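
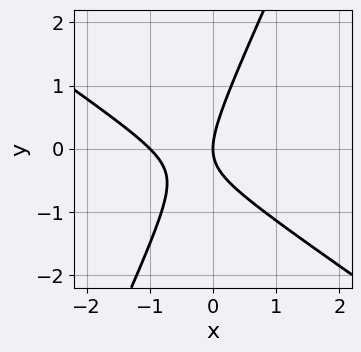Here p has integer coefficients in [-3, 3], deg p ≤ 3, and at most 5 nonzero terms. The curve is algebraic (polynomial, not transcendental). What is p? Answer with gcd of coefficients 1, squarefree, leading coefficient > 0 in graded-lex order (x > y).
3*x^2 + 3*x*y - 2*y^2 + 3*x

(a) Degree: a generic line meets the curve in up to 2 points, so deg p = 2.
(b) Reading off the gridlines: it crosses the y-axis at the gridline y = 0; among the integer gridlines, it crosses the x-axis at x ∈ {-1, 0}.
(c) Assembling these constraints gives the stated polynomial.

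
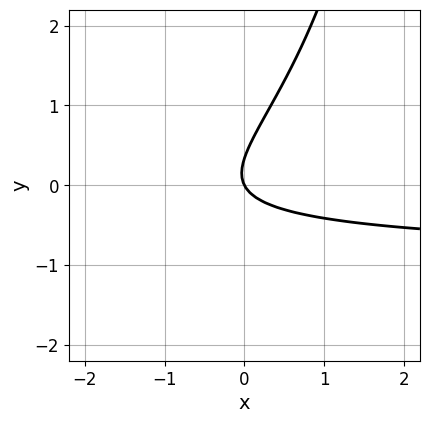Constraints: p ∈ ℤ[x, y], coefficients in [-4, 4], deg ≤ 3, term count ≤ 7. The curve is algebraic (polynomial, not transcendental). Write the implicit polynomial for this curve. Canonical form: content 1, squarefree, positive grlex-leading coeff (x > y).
x*y^2 + 3*x*y - 3*y^2 + 2*x + y

1. deg p = 3.
2. From the visible intercepts: it meets the y-axis at y = 0 (among the integer gridlines); it meets the x-axis at x = 0 (among the integer gridlines).
3. These observations pin down the coefficients.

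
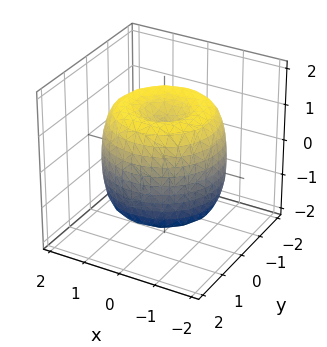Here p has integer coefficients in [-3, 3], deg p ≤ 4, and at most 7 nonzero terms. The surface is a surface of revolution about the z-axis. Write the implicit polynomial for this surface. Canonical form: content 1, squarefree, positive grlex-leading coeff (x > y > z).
x^4 + 2*x^2*y^2 + y^4 - 2*x^2 - 2*y^2 + z^2 - 1

(a) The degree is 4 — no degree-3 surface has this shape.
(b) Symmetries: rotational symmetry about the z-axis ⇒ p depends on x, y only through x² + y².
(c) Checking where it meets the axes: a circular section at z = -1 has radius between 1 and 2; among the integer gridlines, it crosses the z-axis at z ∈ {-1, 1}.
(d) Putting this together gives p.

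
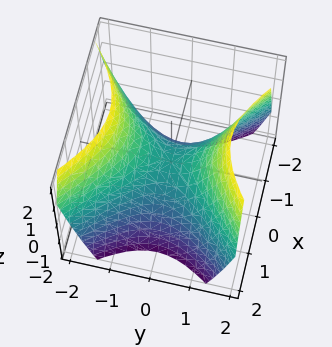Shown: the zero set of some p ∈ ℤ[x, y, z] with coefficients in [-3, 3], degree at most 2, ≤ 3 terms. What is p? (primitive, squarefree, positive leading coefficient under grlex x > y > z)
x^2 - y^2 + z

(a) deg p = 2.
(b) Symmetries: mirror symmetry y ↦ −y ⇒ only even powers of y; the x ↦ −x reflection is a symmetry, so x appears only in even powers.
(c) Observable constraints: it crosses the z-axis at the gridline z = 0; one x-axis crossing is at x = 0; one y-axis crossing is at y = 0.
(d) Putting this together gives p.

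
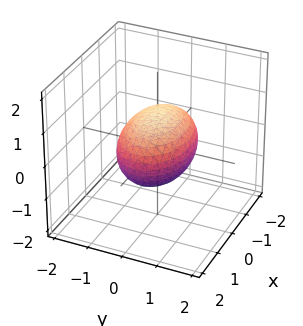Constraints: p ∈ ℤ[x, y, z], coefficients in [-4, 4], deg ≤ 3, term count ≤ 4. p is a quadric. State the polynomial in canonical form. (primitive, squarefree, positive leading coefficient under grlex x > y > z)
x^2 + 2*y^2 + 2*z^2 - 2

The degree is 2 — bounded and convex; a quadric.
Symmetries: the y ↦ −y reflection is a symmetry, so y appears only in even powers; mirror symmetry x ↦ −x ⇒ only even powers of x; it's symmetric under z → −z, forcing even powers of z.
Against the integer gridlines: the z-axis gridline crossings are at z ∈ {-1, 1}; the y-axis gridline crossings are at y ∈ {-1, 1}.
Together with the visible shape, these determine p as stated.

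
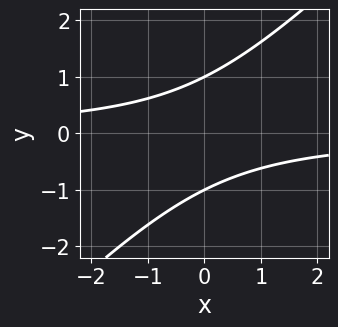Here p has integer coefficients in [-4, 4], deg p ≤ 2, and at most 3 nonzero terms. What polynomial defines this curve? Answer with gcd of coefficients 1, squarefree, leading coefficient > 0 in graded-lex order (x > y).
1. The degree is 2 — no degree-1 curve has this shape.
2. Checking where it meets the axes: among the integer gridlines, it crosses the y-axis at y ∈ {-1, 1}; the curve avoids every integer x-axis point in the box.
3. Solving for integer coefficients yields p as stated.

x*y - y^2 + 1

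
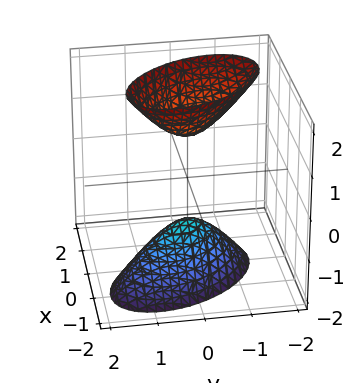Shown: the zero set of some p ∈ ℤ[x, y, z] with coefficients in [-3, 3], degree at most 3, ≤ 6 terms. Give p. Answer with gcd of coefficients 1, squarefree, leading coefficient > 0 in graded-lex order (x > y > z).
3*x^2 + 2*x*y - x*z + 2*y^2 - z^2 + 1

1. I count 2 distinct pieces. Treating them together as one polynomial.
2. The degree is 2 — a generic line meets the surface in up to 2 points.
3. Reading off the gridlines: no x-intercept at any integer in the box; the z-axis gridline crossings are at z ∈ {-1, 1}.
4. Matching integer coefficients to the picture gives p.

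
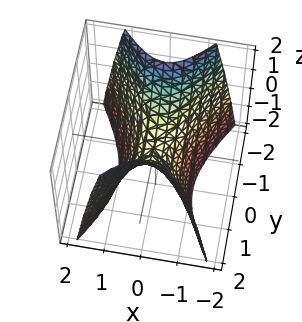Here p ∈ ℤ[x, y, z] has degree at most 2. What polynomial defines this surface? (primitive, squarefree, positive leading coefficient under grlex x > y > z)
2*x^2 - y^2 + z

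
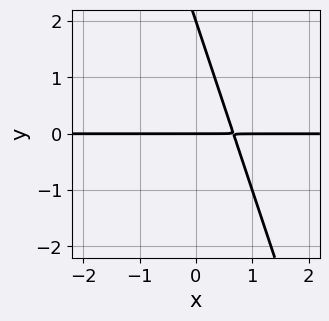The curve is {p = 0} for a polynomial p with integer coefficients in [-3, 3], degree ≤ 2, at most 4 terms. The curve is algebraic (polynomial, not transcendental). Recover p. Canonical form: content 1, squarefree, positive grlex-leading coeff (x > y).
3*x*y + y^2 - 2*y

The degree is 2 — the shape is more complex than any degree-1 curve.
Reading off the gridlines: the y-axis gridline crossings are at y ∈ {0, 2}; every point of the x-axis in the box is on the curve.
Assembling these constraints gives the stated polynomial.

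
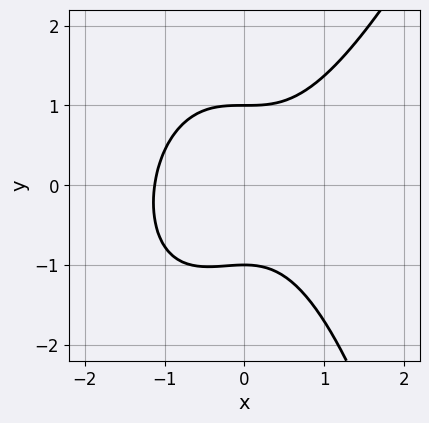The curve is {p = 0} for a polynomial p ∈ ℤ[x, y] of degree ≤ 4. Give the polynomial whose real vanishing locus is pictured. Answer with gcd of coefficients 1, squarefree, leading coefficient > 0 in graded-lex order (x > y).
3*x^3 - x^2*y + x^2 - 3*y^2 + 3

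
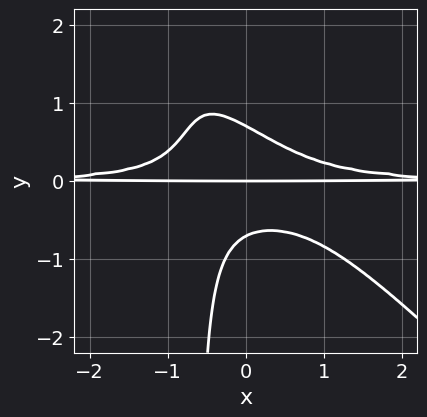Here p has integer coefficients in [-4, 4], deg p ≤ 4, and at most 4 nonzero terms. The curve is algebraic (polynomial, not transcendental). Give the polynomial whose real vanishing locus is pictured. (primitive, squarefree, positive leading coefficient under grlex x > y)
3*x^2*y^2 + 3*x*y^3 + 2*y^3 - y

(a) Degree: the shape is more complex than any degree-3 curve, so deg p = 4.
(b) From the axis intercepts and sections: it meets the y-axis at y = 0 (among the integer gridlines); every point of the x-axis in the box is on the curve.
(c) Assembling these constraints gives the stated polynomial.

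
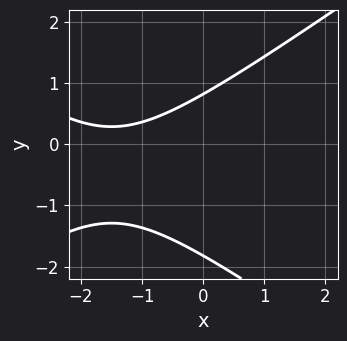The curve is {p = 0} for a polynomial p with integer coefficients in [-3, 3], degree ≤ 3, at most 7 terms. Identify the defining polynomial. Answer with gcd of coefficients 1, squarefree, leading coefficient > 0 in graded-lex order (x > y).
x^2 - 2*y^2 + 3*x - 2*y + 3

Degree: a generic line meets the curve in up to 2 points, so deg p = 2.
From the visible intercepts: the curve avoids every integer x-axis point in the box.
These observations pin down the coefficients.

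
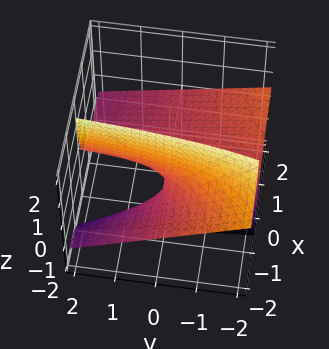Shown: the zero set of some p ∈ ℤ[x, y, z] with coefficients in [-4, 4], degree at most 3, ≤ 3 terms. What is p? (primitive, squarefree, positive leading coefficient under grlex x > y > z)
First, the degree is 2 — a generic line meets the surface in up to 2 points.
Then, reading off the gridlines: the visible y-axis segment lies entirely on the surface; it meets the z-axis at z = 0 (among the integer gridlines); the visible x-axis segment lies entirely on the surface.
Finally, assembling these constraints gives the stated polynomial.

x*y + 3*x*z + 2*z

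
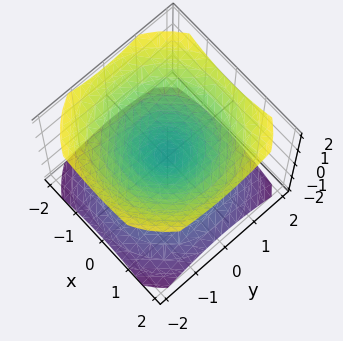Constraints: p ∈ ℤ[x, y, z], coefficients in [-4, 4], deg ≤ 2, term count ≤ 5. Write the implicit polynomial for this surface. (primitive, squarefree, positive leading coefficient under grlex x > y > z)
2*x^2 + 2*y^2 - 3*z^2

1. The picture has 2 separate pieces. Treating them together as one polynomial.
2. deg p = 2. Two nappes meeting at a single point; a quadric.
3. Symmetries: the z ↦ −z reflection is a symmetry, so z appears only in even powers; the z-axis is an axis of rotation, so x and y enter only as x² + y².
4. Reading off the gridlines: it meets the x-axis at x = 0 (among the integer gridlines); a circular section at z = 1 has radius between 1 and 2.
5. Assembling these constraints gives the stated polynomial.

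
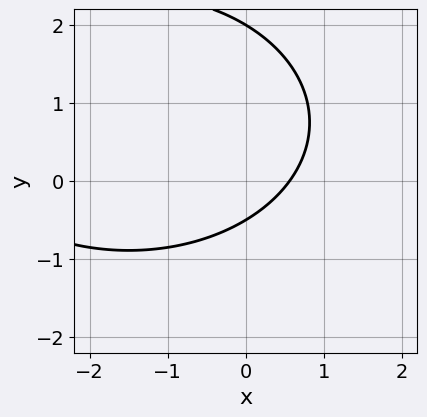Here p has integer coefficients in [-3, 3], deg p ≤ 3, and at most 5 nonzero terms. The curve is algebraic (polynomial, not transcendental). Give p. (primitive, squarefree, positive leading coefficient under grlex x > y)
The degree is 2 — no degree-1 curve has this shape.
Checking where it meets the axes: it crosses the y-axis at the gridline y = 2.
Fitting integer coefficients to these (and the overall shape) gives p.

x^2 + 2*y^2 + 3*x - 3*y - 2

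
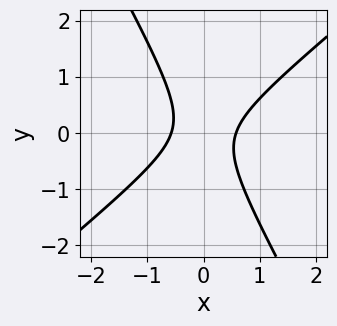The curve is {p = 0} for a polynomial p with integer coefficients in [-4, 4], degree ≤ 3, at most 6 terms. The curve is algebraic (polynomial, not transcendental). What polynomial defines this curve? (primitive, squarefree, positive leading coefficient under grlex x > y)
(a) The degree is 2 — the shape is more complex than any degree-1 curve.
(b) From the visible intercepts: no y-intercept at any integer in the box.
(c) Together with the visible shape, these determine p as stated.

3*x^2 - 2*x*y - 2*y^2 - 1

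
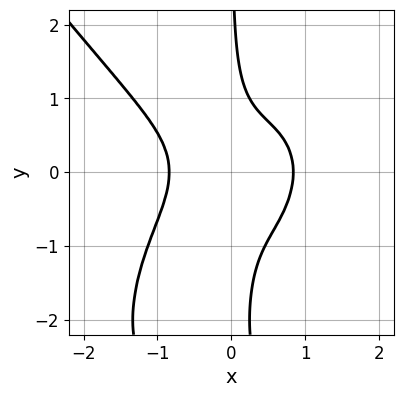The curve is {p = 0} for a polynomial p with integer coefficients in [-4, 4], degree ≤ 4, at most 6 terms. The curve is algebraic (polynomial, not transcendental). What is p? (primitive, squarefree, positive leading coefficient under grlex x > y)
2*x^4 + x*y^3 + 3*x*y^2 - 1

1. The degree is 4 — no degree-3 curve has this shape.
2. Observable constraints: it misses every integer gridline on the y-axis.
3. Solving for integer coefficients yields p as stated.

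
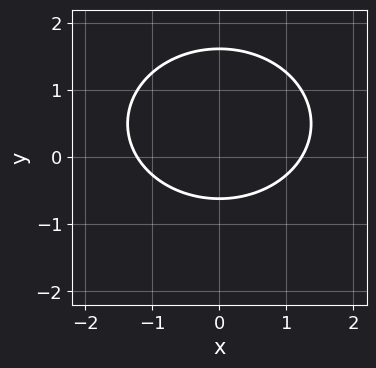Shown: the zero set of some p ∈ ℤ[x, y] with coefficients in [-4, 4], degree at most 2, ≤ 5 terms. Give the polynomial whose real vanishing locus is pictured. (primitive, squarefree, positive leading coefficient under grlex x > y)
First, degree: no degree-1 curve has this shape, so deg p = 2.
Then, symmetries: it's symmetric under x → −x, forcing even powers of x.
Finally, these observations pin down the coefficients.

2*x^2 + 3*y^2 - 3*y - 3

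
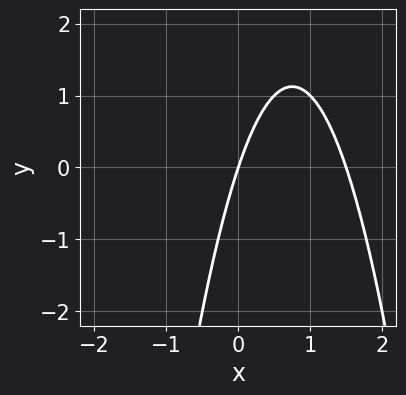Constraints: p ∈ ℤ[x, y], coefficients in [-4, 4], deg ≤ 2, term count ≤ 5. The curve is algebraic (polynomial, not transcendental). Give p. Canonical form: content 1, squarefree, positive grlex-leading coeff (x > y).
First, the degree is 2 — the shape is more complex than any degree-1 curve.
Then, checking where it meets the axes: it meets the x-axis at x = 0 (among the integer gridlines); one y-axis crossing is at y = 0.
Finally, the integer polynomial consistent with all of this is the stated p.

2*x^2 - 3*x + y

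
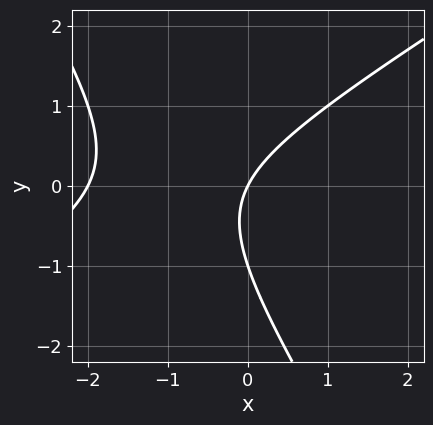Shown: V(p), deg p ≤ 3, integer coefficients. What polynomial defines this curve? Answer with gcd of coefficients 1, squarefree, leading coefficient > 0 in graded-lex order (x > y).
x^2 - x*y - y^2 + 2*x - y

First, deg p = 2.
Next, against the integer gridlines: the x-axis gridline crossings are at x ∈ {-2, 0}; the y-axis gridline crossings are at y ∈ {-1, 0}.
Finally, putting this together gives p.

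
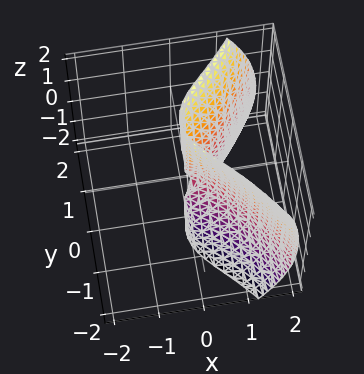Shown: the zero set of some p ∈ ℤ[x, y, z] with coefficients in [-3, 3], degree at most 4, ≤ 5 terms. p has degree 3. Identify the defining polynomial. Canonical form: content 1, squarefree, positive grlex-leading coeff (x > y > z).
2*x^3 + x*z^2 - 3*y^2 + y*z

(a) The degree is 3 — the shape is more complex than any degree-2 surface.
(b) From the visible intercepts: the visible z-axis segment lies entirely on the surface; one x-axis crossing is at x = 0; it meets the y-axis at y = 0 (among the integer gridlines).
(c) The integer polynomial consistent with all of this is the stated p.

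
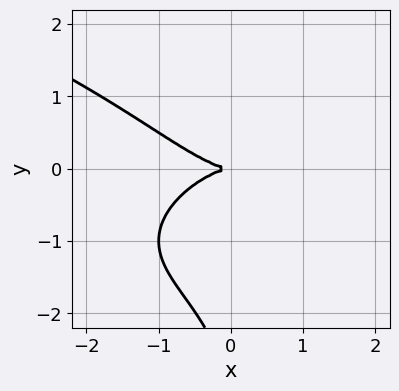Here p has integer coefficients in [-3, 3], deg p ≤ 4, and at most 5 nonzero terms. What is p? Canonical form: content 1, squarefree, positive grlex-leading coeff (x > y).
x*y^3 - x^3 - y^3 - 3*y^2

First, degree: a generic line meets the curve in up to 4 points, so deg p = 4.
Then, against the integer gridlines: it crosses the x-axis at the gridline x = 0; one y-axis crossing is at y = 0.
Finally, these observations pin down the coefficients.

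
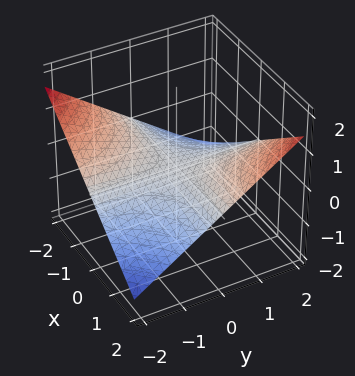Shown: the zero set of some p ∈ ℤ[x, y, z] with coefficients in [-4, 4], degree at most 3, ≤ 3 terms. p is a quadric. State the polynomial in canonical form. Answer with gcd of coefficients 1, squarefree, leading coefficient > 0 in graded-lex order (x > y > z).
x*y - 3*z

(a) The degree is 2 — a saddle surface; a quadric.
(b) Reading off the gridlines: it meets the z-axis at z = 0 (among the integer gridlines); every point of the y-axis in the box is on the surface; the visible x-axis segment lies entirely on the surface.
(c) The integer polynomial consistent with all of this is the stated p.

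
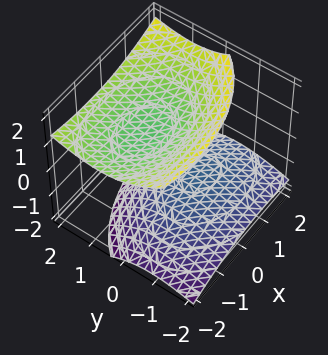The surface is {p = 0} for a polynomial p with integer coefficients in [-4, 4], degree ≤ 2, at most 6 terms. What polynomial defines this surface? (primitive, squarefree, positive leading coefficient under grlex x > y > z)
There are 2 components. They look like related sheets of one shape, so recover p as a whole.
deg p = 2. The shape is more complex than any degree-1 surface.
From the visible intercepts: it misses every integer gridline on the y-axis; it misses every integer gridline on the x-axis.
Assembling these constraints gives the stated polynomial. Check: (0, 0, -1) on the z-axis lies on the surface, and p(0, 0, -1) = 0. ✓

x^2 + x*z + 2*y^2 - 2*y*z - 3*z^2 + 3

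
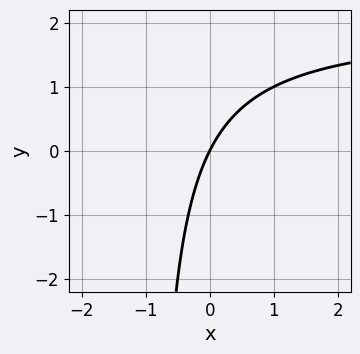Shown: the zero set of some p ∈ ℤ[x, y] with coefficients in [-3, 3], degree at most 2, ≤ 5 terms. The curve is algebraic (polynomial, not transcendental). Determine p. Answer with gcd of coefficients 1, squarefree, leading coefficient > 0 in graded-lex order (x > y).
1. The degree is 2 — the shape is more complex than any degree-1 curve.
2. Against the integer gridlines: it crosses the x-axis at the gridline x = 0; it crosses the y-axis at the gridline y = 0.
3. These observations pin down the coefficients.

x*y - 2*x + y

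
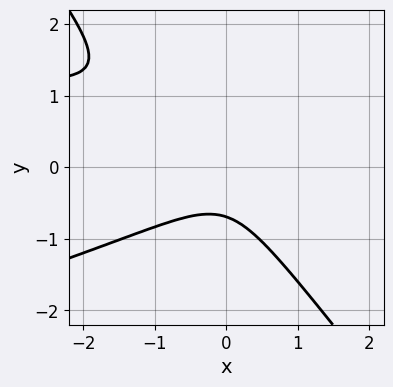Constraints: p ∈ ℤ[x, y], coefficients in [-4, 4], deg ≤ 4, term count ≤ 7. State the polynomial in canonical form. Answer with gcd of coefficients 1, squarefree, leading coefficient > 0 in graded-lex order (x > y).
x^2*y - 3*x*y^2 - 3*y^3 - 2*x^2 - 1

First, degree: no degree-2 curve has this shape, so deg p = 3.
Next, against the integer gridlines: it misses every integer gridline on the x-axis.
Finally, solving for integer coefficients yields p as stated.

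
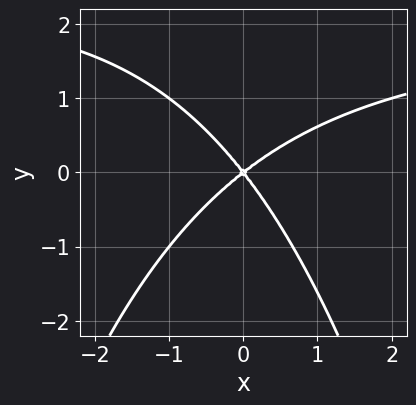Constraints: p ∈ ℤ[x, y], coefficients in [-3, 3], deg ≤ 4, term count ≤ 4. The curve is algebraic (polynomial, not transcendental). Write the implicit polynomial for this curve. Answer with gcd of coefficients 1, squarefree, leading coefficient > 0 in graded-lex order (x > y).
x^2*y - 2*x^2 + x*y + 2*y^2

1. The degree is 3 — a generic line meets the curve in up to 3 points.
2. Observable constraints: it crosses the x-axis at the gridline x = 0; it meets the y-axis at y = 0 (among the integer gridlines).
3. Matching integer coefficients to the picture gives p.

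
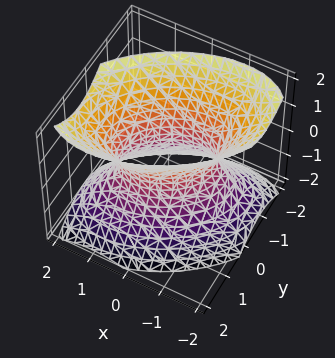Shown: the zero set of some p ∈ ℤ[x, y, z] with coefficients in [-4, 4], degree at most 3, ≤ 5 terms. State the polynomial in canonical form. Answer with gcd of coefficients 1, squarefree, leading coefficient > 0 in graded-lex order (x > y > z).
2*x^2 - 2*x*y + 3*y^2 - 2*z^2 - 2

The degree is 2 — no degree-1 surface has this shape.
Checking where it meets the axes: it misses every integer gridline on the z-axis; the x-axis gridline crossings are at x ∈ {-1, 1}.
The integer polynomial consistent with all of this is the stated p.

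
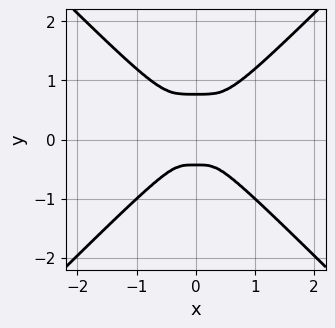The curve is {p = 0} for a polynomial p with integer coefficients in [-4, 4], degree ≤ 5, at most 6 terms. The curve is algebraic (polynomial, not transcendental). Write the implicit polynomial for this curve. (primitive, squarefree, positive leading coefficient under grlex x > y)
1. Degree: the shape is more complex than any degree-3 curve, so deg p = 4.
2. Symmetries: the x ↦ −x reflection is a symmetry, so x appears only in even powers.
3. Matching integer coefficients to the picture gives p.

3*x^4 - 3*y^4 + y^3 + y^2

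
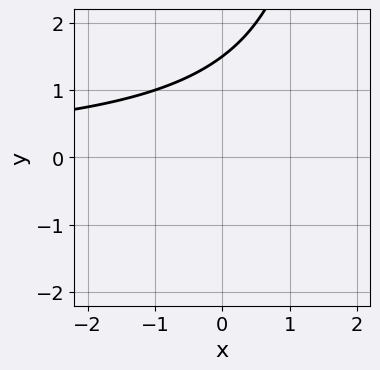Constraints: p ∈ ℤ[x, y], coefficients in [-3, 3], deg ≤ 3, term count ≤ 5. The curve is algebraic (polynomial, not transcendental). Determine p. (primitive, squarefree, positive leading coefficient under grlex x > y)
x*y - 2*y + 3

Degree: a generic line meets the curve in up to 2 points, so deg p = 2.
Against the integer gridlines: no x-intercept at any integer in the box.
Assembling these constraints gives the stated polynomial.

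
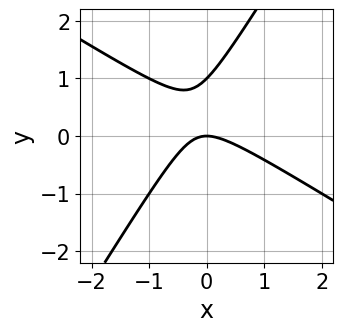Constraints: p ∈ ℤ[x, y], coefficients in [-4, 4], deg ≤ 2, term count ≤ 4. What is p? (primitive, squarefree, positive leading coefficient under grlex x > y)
(a) deg p = 2.
(b) Checking where it meets the axes: it meets the x-axis at x = 0 (among the integer gridlines); the y-axis gridline crossings are at y ∈ {0, 1}.
(c) Putting this together gives p.

x^2 + x*y - y^2 + y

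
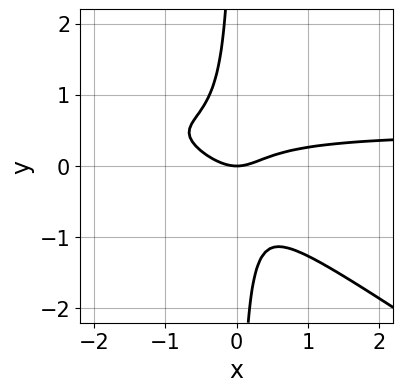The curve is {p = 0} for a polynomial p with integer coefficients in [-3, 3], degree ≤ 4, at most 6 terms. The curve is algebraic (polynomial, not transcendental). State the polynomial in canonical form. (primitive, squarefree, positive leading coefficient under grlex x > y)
2*x^2*y + 3*x*y^2 - x^2 + y

First, deg p = 3. The shape is more complex than any degree-2 curve.
Next, from the axis intercepts and sections: one y-axis crossing is at y = 0; one x-axis crossing is at x = 0.
Finally, matching integer coefficients to the picture gives p.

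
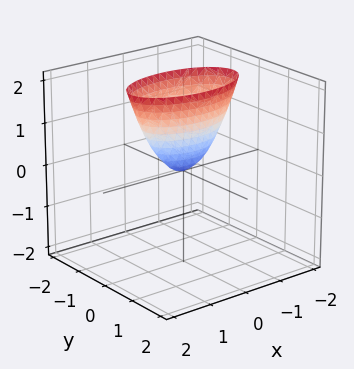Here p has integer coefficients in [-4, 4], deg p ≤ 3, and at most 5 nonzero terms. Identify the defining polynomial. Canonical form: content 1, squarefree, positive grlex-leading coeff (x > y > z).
x^2 + 3*y^2 - z

First, deg p = 2. A single bowl opening along one axis; a quadric.
Then, symmetries: the y ↦ −y reflection is a symmetry, so y appears only in even powers; mirror symmetry x ↦ −x ⇒ only even powers of x.
Then, from the visible intercepts: it meets the y-axis at y = 0 (among the integer gridlines); one z-axis crossing is at z = 0; one x-axis crossing is at x = 0.
Finally, together with the visible shape, these determine p as stated.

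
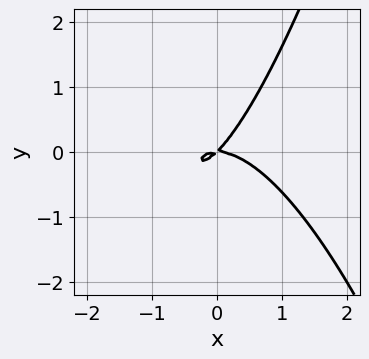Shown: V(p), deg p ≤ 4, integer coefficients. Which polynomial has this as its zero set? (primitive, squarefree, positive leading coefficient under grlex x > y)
First, degree: a generic line meets the curve in up to 3 points, so deg p = 3.
Next, checking where it meets the axes: it crosses the x-axis at the gridline x = 0; it meets the y-axis at y = 0 (among the integer gridlines).
Finally, solving for integer coefficients yields p as stated.

x^3 + x*y - y^2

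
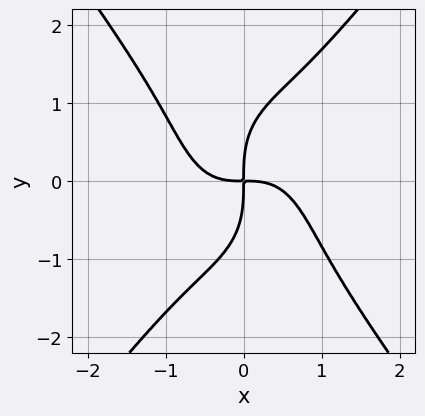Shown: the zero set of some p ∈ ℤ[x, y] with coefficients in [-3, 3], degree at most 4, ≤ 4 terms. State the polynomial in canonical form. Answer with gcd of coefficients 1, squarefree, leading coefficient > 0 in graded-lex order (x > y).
3*x^4 - y^4 + 3*x*y

1. The degree is 4 — the shape is more complex than any degree-3 curve.
2. Checking where it meets the axes: one y-axis crossing is at y = 0; one x-axis crossing is at x = 0.
3. The integer polynomial consistent with all of this is the stated p.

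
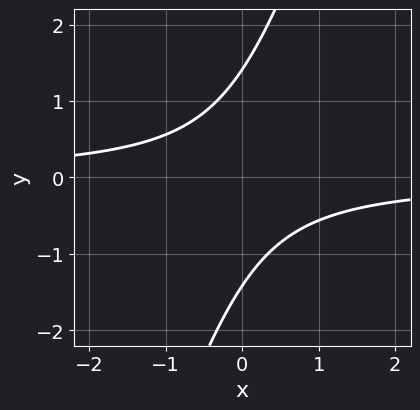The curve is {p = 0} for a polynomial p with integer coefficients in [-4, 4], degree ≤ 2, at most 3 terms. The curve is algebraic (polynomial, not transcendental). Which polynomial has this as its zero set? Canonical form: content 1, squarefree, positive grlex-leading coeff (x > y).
3*x*y - y^2 + 2

First, the degree is 2 — a generic line meets the curve in up to 2 points.
Then, from the visible intercepts: the curve avoids every integer x-axis point in the box.
Finally, matching integer coefficients to the picture gives p.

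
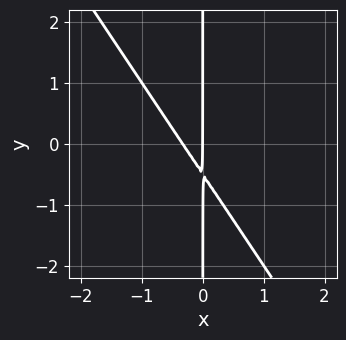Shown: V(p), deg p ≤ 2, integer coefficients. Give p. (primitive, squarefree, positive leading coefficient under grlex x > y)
3*x^2 + 2*x*y + x

1. The degree is 2 — a generic line meets the curve in up to 2 points.
2. From the axis intercepts and sections: the visible y-axis segment lies entirely on the curve; one x-axis crossing is at x = 0.
3. Assembling these constraints gives the stated polynomial.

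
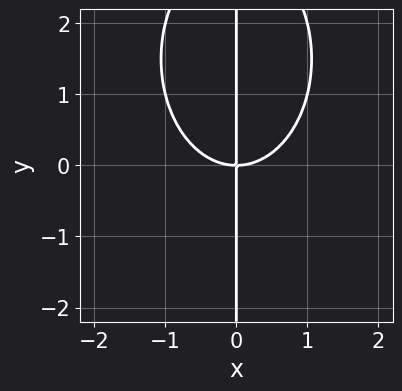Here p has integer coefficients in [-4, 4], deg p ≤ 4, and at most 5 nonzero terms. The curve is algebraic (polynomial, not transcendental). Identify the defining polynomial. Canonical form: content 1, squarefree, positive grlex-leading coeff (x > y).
2*x^3 + x*y^2 - 3*x*y

First, deg p = 3. No degree-2 curve has this shape.
Then, observable constraints: it meets the x-axis at x = 0 (among the integer gridlines); the visible y-axis segment lies entirely on the curve.
Finally, together with the visible shape, these determine p as stated.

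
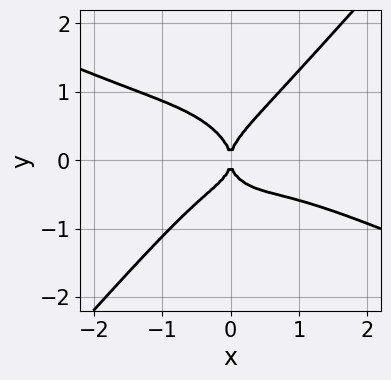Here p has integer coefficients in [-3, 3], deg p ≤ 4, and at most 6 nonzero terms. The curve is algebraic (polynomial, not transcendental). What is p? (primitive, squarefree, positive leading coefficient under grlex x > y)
x^4 + 2*x^3*y - 2*y^4 + x^2*y + x^2

(a) deg p = 4. A generic line meets the curve in up to 4 points.
(b) From the axis intercepts and sections: it meets the x-axis at x = 0 (among the integer gridlines); it meets the y-axis at y = 0 (among the integer gridlines).
(c) Assembling these constraints gives the stated polynomial.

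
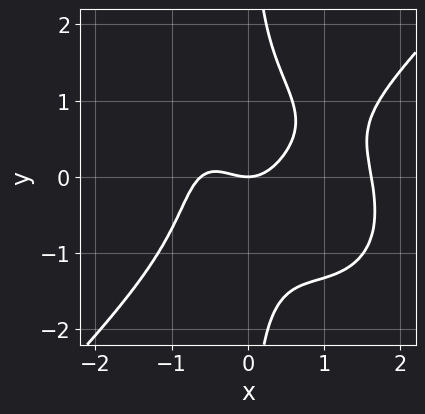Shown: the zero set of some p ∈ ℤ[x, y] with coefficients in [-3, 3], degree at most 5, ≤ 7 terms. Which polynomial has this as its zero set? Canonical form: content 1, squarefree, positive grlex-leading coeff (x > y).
x^4 - x*y^3 - x^3 - x^2 + y

The degree is 4 — the shape is more complex than any degree-3 curve.
Observable constraints: it meets the x-axis at x = 0 (among the integer gridlines); one y-axis crossing is at y = 0.
These observations pin down the coefficients.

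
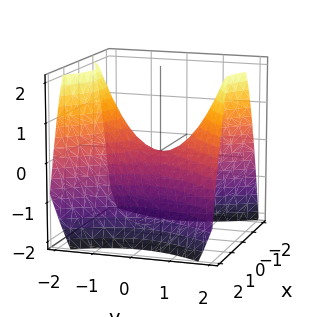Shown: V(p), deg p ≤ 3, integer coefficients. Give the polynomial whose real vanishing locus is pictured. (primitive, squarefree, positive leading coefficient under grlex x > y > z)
1. deg p = 2. A hyperbolic paraboloid; a quadric.
2. Symmetries: it's symmetric under y → −y, forcing even powers of y; the x ↦ −x reflection is a symmetry, so x appears only in even powers.
3. From the visible intercepts: one x-axis crossing is at x = 0; it crosses the z-axis at the gridline z = 0.
4. Matching integer coefficients to the picture gives p.

3*x^2 - 2*y^2 + 3*z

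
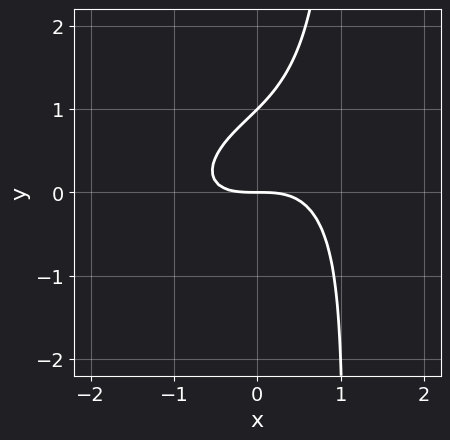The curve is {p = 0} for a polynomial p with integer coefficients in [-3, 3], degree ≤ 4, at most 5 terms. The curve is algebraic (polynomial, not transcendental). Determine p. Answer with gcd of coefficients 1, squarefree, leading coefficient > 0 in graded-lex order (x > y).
2*x^3 - 2*x^2*y + 3*x*y^2 - 3*y^2 + 3*y

(a) Degree: a generic line meets the curve in up to 3 points, so deg p = 3.
(b) Against the integer gridlines: one x-axis crossing is at x = 0; among the integer gridlines, it crosses the y-axis at y ∈ {0, 1}.
(c) Solving for integer coefficients yields p as stated.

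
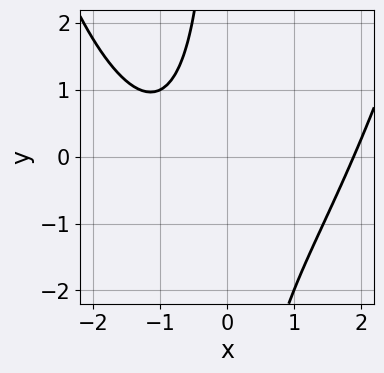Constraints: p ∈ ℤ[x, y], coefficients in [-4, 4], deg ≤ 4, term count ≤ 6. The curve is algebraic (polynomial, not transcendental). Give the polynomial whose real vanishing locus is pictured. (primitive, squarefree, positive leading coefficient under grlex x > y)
The degree is 3 — no degree-2 curve has this shape.
From the visible intercepts: no y-intercept at any integer in the box.
These observations pin down the coefficients.

x^3 - 2*x*y - 2*x - 3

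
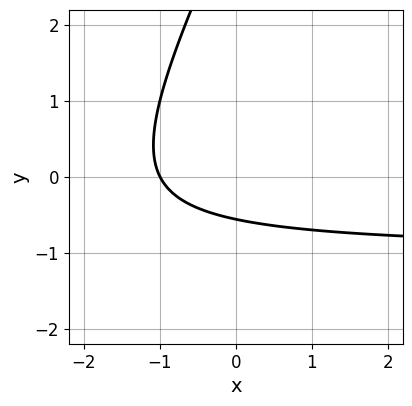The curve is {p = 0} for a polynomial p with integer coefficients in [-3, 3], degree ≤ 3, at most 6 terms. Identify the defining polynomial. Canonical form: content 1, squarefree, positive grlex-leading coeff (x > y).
1. Degree: no degree-1 curve has this shape, so deg p = 2.
2. Checking where it meets the axes: one x-axis crossing is at x = -1.
3. These observations pin down the coefficients.

2*x*y - y^2 + 2*x + 3*y + 2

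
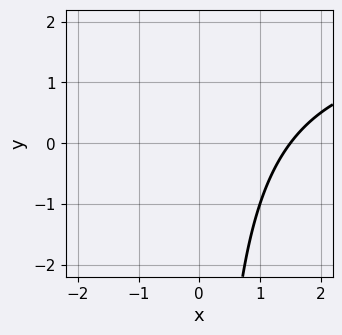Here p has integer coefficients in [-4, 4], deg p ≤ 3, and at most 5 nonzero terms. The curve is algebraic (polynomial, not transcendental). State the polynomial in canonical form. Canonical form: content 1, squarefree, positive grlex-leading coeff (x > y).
The degree is 2 — a generic line meets the curve in up to 2 points.
From the axis intercepts and sections: the curve avoids every integer y-axis point in the box.
The integer polynomial consistent with all of this is the stated p.

x*y - 2*x + 3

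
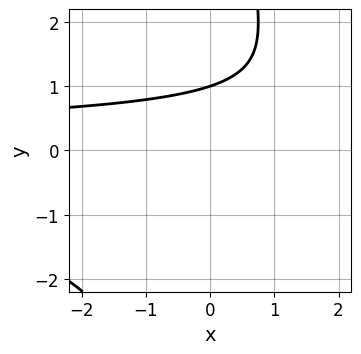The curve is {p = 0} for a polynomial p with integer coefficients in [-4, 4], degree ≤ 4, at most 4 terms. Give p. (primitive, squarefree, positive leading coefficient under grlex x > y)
deg p = 3. The shape is more complex than any degree-2 curve.
Observable constraints: it meets the y-axis at y = 1 (among the integer gridlines); it misses every integer gridline on the x-axis.
Matching integer coefficients to the picture gives p.

x*y^2 - 3*y + 3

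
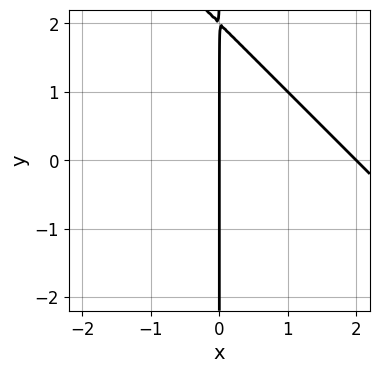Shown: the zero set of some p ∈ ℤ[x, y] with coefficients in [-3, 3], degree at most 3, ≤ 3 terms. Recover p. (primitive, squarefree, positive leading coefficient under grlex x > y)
x^2 + x*y - 2*x

1. deg p = 2.
2. Checking where it meets the axes: the visible y-axis segment lies entirely on the curve; among the integer gridlines, it crosses the x-axis at x ∈ {0, 2}.
3. Together with the visible shape, these determine p as stated.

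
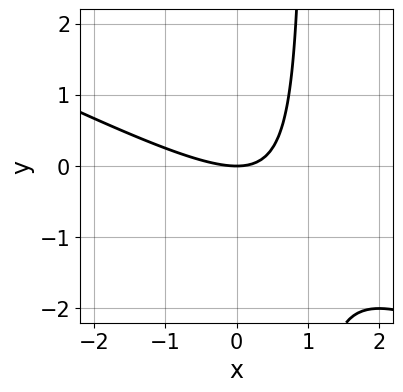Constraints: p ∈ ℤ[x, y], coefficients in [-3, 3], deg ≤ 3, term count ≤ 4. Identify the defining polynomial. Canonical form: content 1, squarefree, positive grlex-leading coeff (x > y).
1. deg p = 2. A generic line meets the curve in up to 2 points.
2. Against the integer gridlines: it meets the y-axis at y = 0 (among the integer gridlines); one x-axis crossing is at x = 0.
3. Putting this together gives p.

x^2 + 2*x*y - 2*y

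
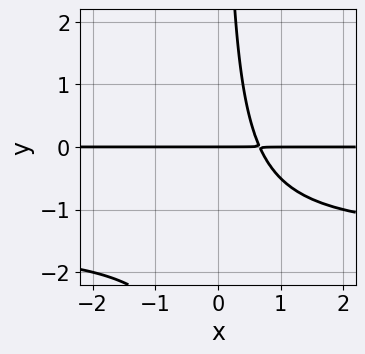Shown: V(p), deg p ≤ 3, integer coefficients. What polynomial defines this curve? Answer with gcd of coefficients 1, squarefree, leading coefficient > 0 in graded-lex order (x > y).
2*x*y^2 + 3*x*y - 2*y

First, deg p = 3. The shape is more complex than any degree-2 curve.
Then, checking where it meets the axes: it crosses the y-axis at the gridline y = 0; every point of the x-axis in the box is on the curve.
Finally, matching integer coefficients to the picture gives p.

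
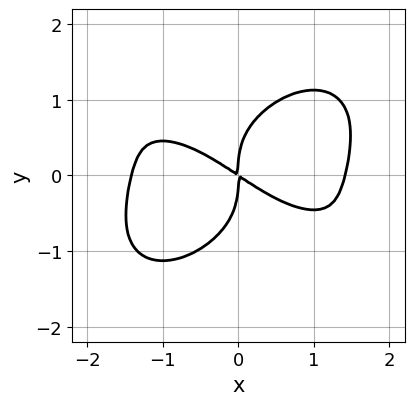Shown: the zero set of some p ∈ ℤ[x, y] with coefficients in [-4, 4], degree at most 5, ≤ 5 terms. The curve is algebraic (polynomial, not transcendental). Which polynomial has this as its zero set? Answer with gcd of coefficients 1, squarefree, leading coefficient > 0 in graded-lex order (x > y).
x^4 + x^3*y + 2*y^4 - 2*x^2 - 3*x*y

deg p = 4.
From the visible intercepts: it meets the y-axis at y = 0 (among the integer gridlines); it meets the x-axis at x = 0 (among the integer gridlines).
The integer polynomial consistent with all of this is the stated p.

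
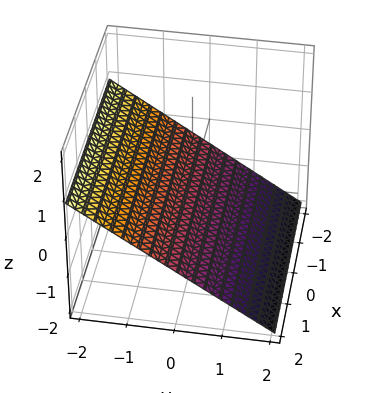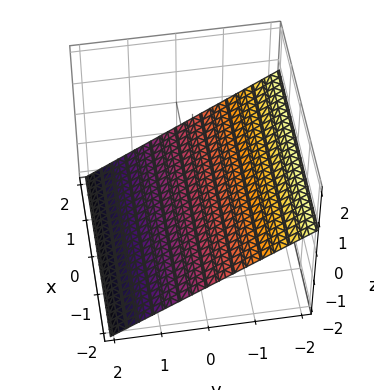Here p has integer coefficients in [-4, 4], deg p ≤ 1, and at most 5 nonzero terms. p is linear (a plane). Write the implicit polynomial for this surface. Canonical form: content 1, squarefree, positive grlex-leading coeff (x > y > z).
2*y + 3*z + 2

The degree is 1 — every cross-section is a straight line — this is a plane.
From the axis intercepts and sections: the surface avoids every integer x-axis point in the box; it meets the y-axis at y = -1 (among the integer gridlines).
Together with the visible shape, these determine p as stated.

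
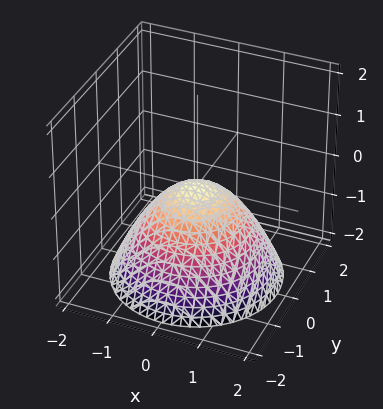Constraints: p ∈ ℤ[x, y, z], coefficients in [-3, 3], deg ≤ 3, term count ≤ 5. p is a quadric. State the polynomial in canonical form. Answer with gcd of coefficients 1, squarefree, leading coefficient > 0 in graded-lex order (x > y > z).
2*x^2 + 2*y^2 + 3*z

The degree is 2 — a single bowl opening along one axis; a quadric.
Symmetry: every cross-section ⟂ z is a circle, so x, y appear only via x² + y².
Observable constraints: it meets the z-axis at z = 0 (among the integer gridlines); one x-axis crossing is at x = 0; a circular section at z = -2 has radius between 1 and 2; it crosses the y-axis at the gridline y = 0.
Assembling these constraints gives the stated polynomial.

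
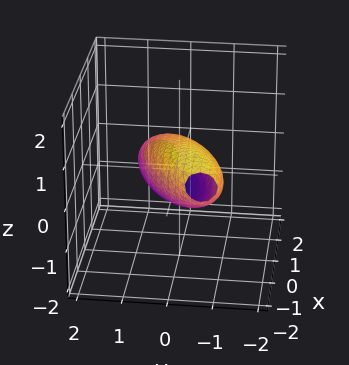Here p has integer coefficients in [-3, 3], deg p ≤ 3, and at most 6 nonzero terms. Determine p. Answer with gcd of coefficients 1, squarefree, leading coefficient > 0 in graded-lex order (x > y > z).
First, deg p = 2. The shape is more complex than any degree-1 surface.
Finally, solving for integer coefficients yields p as stated.

x^2 - 2*x*y + 2*x*z + 3*y^2 + 3*z^2 - 2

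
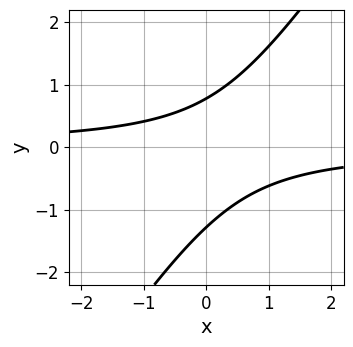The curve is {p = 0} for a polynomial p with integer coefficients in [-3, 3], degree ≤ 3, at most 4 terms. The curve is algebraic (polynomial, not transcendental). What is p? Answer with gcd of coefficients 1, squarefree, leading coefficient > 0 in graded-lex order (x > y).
3*x*y - 2*y^2 - y + 2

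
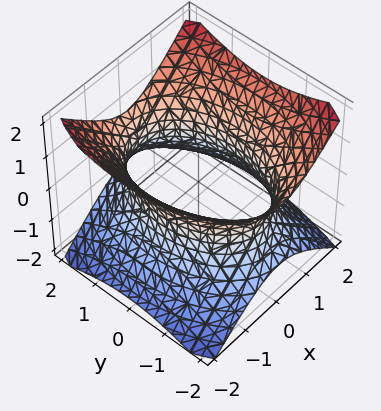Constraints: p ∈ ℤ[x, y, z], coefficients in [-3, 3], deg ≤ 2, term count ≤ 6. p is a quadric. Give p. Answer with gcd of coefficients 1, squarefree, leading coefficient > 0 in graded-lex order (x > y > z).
First, deg p = 2. An hourglass — one-sheet hyperboloid; a quadric.
Then, symmetries: the y ↦ −y reflection is a symmetry, so y appears only in even powers; the z ↦ −z reflection is a symmetry, so z appears only in even powers; it's symmetric under x → −x, forcing even powers of x.
Next, reading off the gridlines: it misses every integer gridline on the z-axis.
Finally, together with the visible shape, these determine p as stated.

2*x^2 + y^2 - 2*z^2 - 3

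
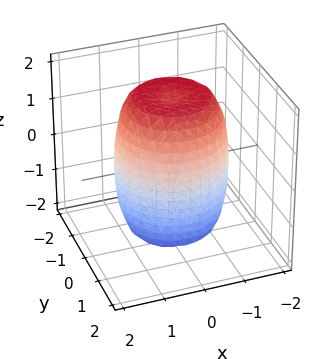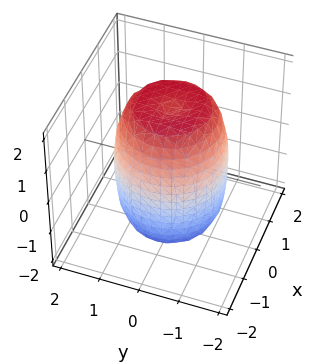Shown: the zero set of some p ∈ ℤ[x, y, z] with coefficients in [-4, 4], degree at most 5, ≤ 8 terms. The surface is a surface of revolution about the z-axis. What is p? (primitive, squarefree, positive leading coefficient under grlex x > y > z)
1. Degree: a generic line meets the surface in up to 4 points, so deg p = 4.
2. Symmetry: every cross-section ⟂ z is a circle, so x, y appear only via x² + y².
3. Observable constraints: a circular section at z = -1 has radius between 1 and 2.
4. These observations pin down the coefficients.

2*x^4 + 4*x^2*y^2 + 2*y^4 - 2*x^2 - 2*y^2 + z^2 - 3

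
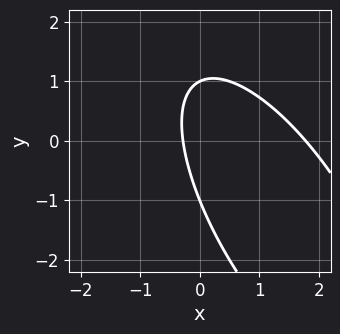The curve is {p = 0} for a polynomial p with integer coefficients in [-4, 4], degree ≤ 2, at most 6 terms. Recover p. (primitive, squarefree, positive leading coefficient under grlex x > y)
2*x^2 + 2*x*y + y^2 - 3*x - 1

First, the degree is 2 — a generic line meets the curve in up to 2 points.
Next, observable constraints: the y-axis gridline crossings are at y ∈ {-1, 1}.
Finally, the integer polynomial consistent with all of this is the stated p.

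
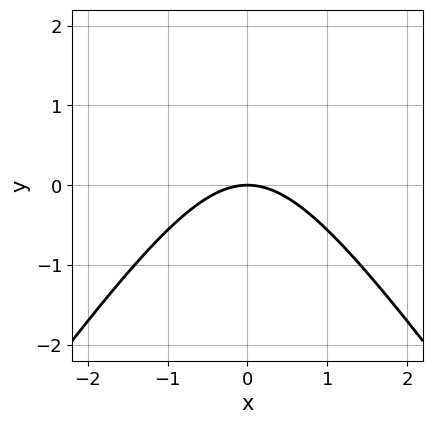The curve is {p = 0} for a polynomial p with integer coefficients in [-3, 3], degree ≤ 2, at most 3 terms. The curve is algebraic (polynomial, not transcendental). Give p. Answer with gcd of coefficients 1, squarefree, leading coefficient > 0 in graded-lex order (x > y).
2*x^2 - y^2 + 3*y

1. The degree is 2 — a generic line meets the curve in up to 2 points.
2. Symmetries: mirror symmetry x ↦ −x ⇒ only even powers of x.
3. Observable constraints: it crosses the x-axis at the gridline x = 0; it meets the y-axis at y = 0 (among the integer gridlines).
4. Fitting integer coefficients to these (and the overall shape) gives p.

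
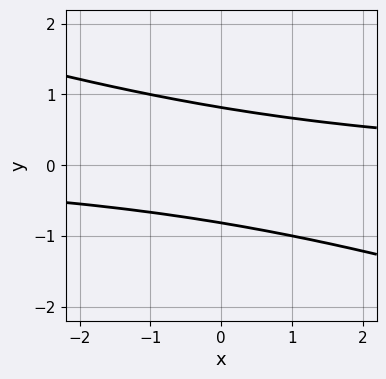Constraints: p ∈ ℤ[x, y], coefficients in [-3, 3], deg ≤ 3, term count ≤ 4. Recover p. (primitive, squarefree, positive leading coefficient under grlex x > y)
First, the degree is 2 — the shape is more complex than any degree-1 curve.
Then, against the integer gridlines: no x-intercept at any integer in the box.
Finally, together with the visible shape, these determine p as stated.

x*y + 3*y^2 - 2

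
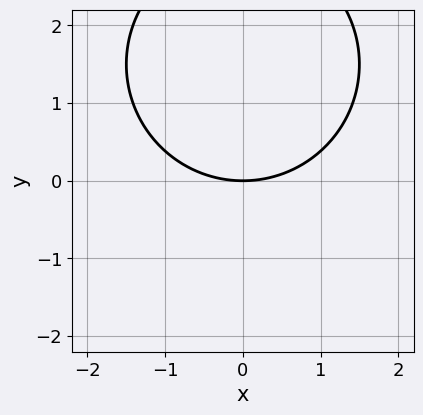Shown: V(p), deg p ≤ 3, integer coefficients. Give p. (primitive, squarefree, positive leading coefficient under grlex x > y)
x^2 + y^2 - 3*y

deg p = 2.
Symmetries: the x ↦ −x reflection is a symmetry, so x appears only in even powers.
From the visible intercepts: it meets the x-axis at x = 0 (among the integer gridlines); it crosses the y-axis at the gridline y = 0.
Assembling these constraints gives the stated polynomial.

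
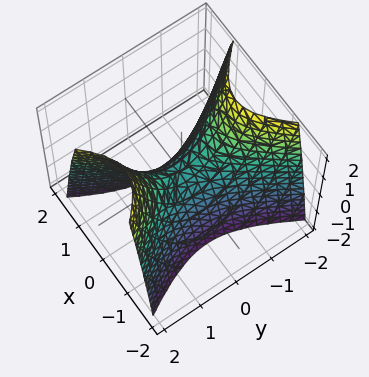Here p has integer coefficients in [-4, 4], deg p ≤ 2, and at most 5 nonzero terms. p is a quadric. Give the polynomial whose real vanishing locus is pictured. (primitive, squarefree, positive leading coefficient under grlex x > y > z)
First, degree: a saddle surface; a quadric, so deg p = 2.
Then, symmetries: the y ↦ −y reflection is a symmetry, so y appears only in even powers; it's symmetric under x → −x, forcing even powers of x.
Then, reading off the gridlines: it meets the z-axis at z = 0 (among the integer gridlines); it meets the y-axis at y = 0 (among the integer gridlines).
Finally, these observations pin down the coefficients.

2*x^2 - y^2 + z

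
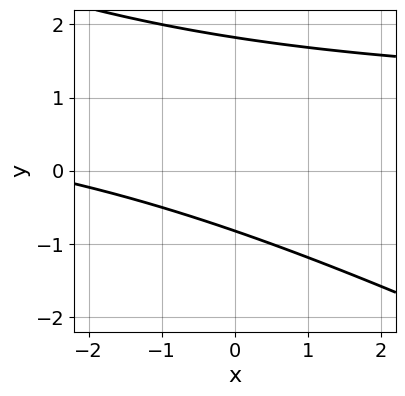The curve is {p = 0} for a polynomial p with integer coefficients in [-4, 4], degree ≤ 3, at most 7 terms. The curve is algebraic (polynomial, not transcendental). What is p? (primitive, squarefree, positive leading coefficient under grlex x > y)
x*y + 2*y^2 - x - 2*y - 3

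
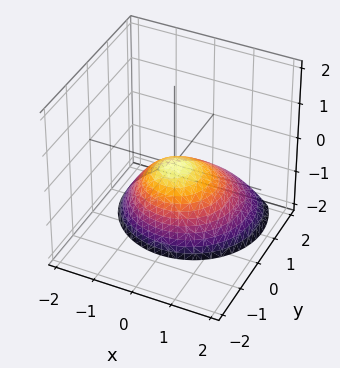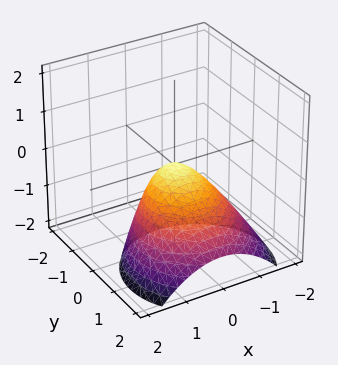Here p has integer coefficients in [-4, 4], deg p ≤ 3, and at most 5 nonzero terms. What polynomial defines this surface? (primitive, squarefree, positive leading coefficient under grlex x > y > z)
x^2 + y^2 + y*z + z

First, the degree is 2 — the shape is more complex than any degree-1 surface.
Next, from the visible intercepts: it meets the x-axis at x = 0 (among the integer gridlines); one z-axis crossing is at z = 0.
Finally, the integer polynomial consistent with all of this is the stated p.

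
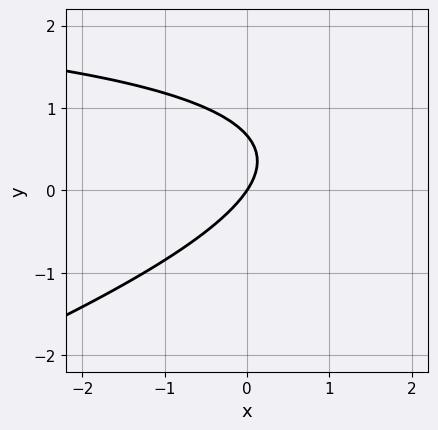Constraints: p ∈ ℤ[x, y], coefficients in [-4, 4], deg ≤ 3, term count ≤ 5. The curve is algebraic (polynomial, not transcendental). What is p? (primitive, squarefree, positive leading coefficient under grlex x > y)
1. The degree is 2 — the shape is more complex than any degree-1 curve.
2. Reading off the gridlines: it meets the y-axis at y = 0 (among the integer gridlines); one x-axis crossing is at x = 0.
3. Solving for integer coefficients yields p as stated.

x*y - 3*y^2 - 3*x + 2*y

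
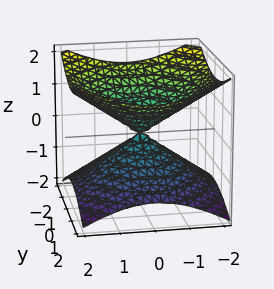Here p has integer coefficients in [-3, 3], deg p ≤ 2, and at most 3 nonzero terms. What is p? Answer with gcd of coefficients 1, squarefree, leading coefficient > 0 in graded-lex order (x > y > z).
x^2 + y^2 - 2*z^2

1. deg p = 2. Two nappes meeting at a single point; a quadric.
2. Symmetries: the z ↦ −z reflection is a symmetry, so z appears only in even powers; every cross-section ⟂ z is a circle, so x, y appear only via x² + y².
3. From the axis intercepts and sections: a circular section at z = 1 has radius between 1 and 2; it crosses the x-axis at the gridline x = 0.
4. The integer polynomial consistent with all of this is the stated p.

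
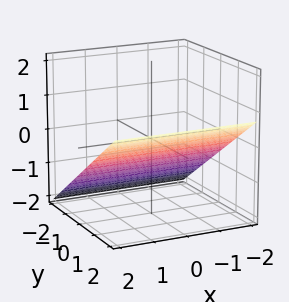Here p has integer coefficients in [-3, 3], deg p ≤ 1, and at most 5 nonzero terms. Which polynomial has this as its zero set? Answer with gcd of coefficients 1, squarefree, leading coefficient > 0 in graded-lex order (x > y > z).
1. Degree: the surface is flat (a plane), so deg p = 1.
2. Checking where it meets the axes: it crosses the y-axis at the gridline y = 1; no x-intercept at any integer in the box.
3. Matching integer coefficients to the picture gives p.

2*y - 3*z - 2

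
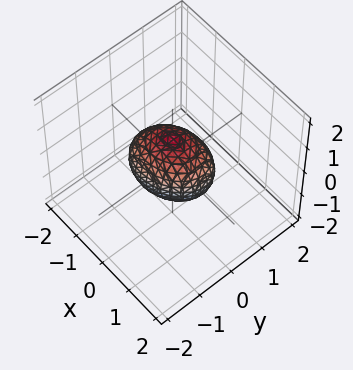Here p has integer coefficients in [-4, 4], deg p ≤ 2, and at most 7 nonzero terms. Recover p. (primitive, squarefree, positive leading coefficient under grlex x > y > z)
2*x^2 - x*y + 3*y^2 + 2*z^2 - 2

1. The degree is 2 — the shape is more complex than any degree-1 surface.
2. Checking where it meets the axes: among the integer gridlines, it crosses the z-axis at z ∈ {-1, 1}; the x-axis gridline crossings are at x ∈ {-1, 1}.
3. These observations pin down the coefficients.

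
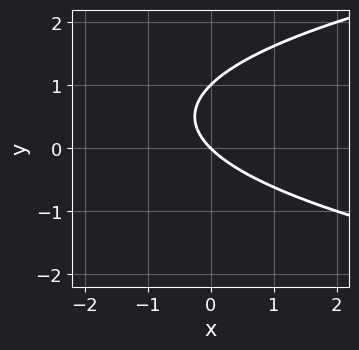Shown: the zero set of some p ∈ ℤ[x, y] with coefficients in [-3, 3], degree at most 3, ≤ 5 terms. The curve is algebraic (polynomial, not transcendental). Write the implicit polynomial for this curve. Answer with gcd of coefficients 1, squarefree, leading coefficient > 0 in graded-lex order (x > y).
(a) The degree is 2 — no degree-1 curve has this shape.
(b) Against the integer gridlines: the y-axis gridline crossings are at y ∈ {0, 1}; one x-axis crossing is at x = 0.
(c) Assembling these constraints gives the stated polynomial.

y^2 - x - y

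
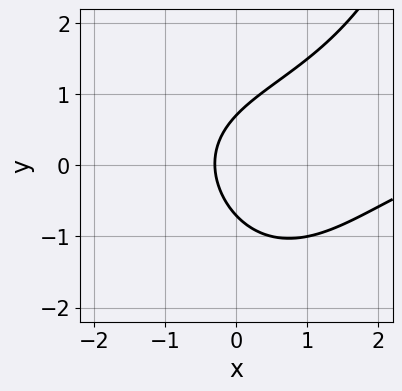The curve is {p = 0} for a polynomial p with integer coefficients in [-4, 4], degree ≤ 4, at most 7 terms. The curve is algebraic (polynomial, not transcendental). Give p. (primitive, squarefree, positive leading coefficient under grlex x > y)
First, the degree is 3 — the shape is more complex than any degree-2 curve.
Finally, matching integer coefficients to the picture gives p.

x^2*y - x^2 - 2*y^2 + 3*x + 1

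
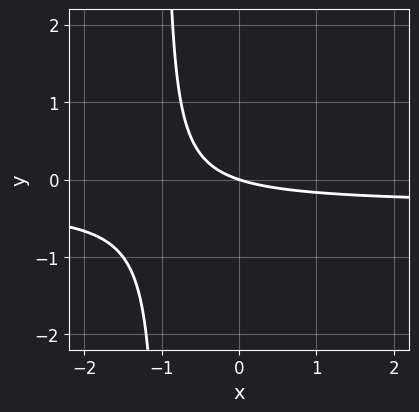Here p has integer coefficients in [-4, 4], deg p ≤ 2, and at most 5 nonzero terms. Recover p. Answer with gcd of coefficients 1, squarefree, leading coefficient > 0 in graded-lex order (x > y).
3*x*y + x + 3*y

1. The degree is 2 — the shape is more complex than any degree-1 curve.
2. From the visible intercepts: it meets the y-axis at y = 0 (among the integer gridlines); one x-axis crossing is at x = 0.
3. The integer polynomial consistent with all of this is the stated p.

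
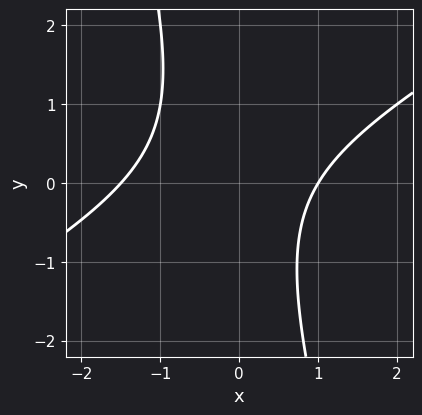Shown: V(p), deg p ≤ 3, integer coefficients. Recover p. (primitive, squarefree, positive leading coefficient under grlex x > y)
The degree is 2 — no degree-1 curve has this shape.
Checking where it meets the axes: one x-axis crossing is at x = 1; it misses every integer gridline on the y-axis.
Solving for integer coefficients yields p as stated.

2*x^2 - 3*x*y - y^2 + x - 3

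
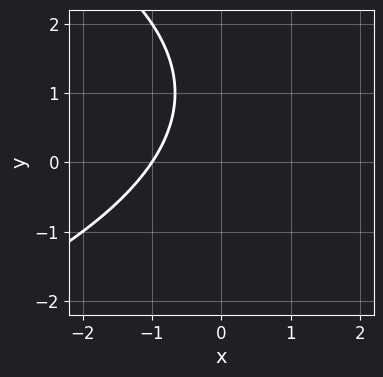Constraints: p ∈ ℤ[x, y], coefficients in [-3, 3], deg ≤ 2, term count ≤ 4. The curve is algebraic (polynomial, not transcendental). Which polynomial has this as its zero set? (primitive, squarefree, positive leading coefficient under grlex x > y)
1. deg p = 2.
2. Observable constraints: one x-axis crossing is at x = -1; no y-intercept at any integer in the box.
3. Fitting integer coefficients to these (and the overall shape) gives p.

y^2 + 3*x - 2*y + 3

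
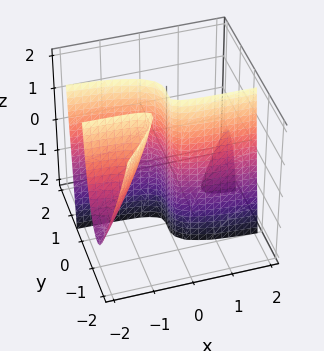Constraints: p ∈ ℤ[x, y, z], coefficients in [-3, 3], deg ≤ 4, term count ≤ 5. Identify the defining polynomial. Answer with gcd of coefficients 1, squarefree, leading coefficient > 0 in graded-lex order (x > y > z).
3*x*y^2 - x*y*z - 3*y^3 - y^2 - 2*x

1. I count 3 distinct pieces.
2. The degree is 3 — no degree-2 surface has this shape.
3. Checking where it meets the axes: every point of the z-axis in the box is on the surface; it meets the y-axis at y = 0 (among the integer gridlines).
4. Fitting integer coefficients to these (and the overall shape) gives p.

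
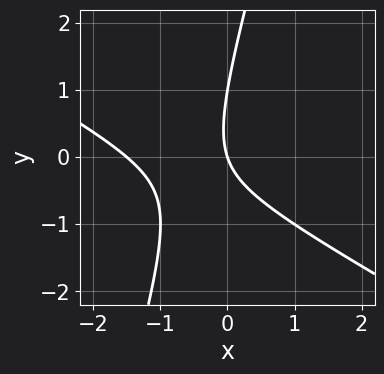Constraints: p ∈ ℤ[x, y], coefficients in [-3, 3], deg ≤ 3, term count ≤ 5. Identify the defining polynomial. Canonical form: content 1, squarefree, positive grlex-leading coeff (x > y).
2*x^2 + 3*x*y - y^2 + 3*x + y

(a) deg p = 2. The shape is more complex than any degree-1 curve.
(b) Checking where it meets the axes: the y-axis gridline crossings are at y ∈ {0, 1}; it crosses the x-axis at the gridline x = 0.
(c) These observations pin down the coefficients.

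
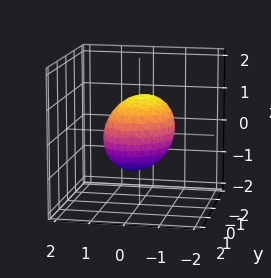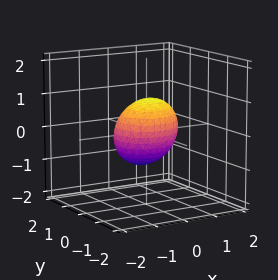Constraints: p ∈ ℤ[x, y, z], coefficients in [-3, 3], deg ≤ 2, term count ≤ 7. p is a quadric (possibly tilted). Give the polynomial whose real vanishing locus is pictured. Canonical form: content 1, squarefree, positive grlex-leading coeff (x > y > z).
(a) The degree is 2 — a generic line meets the surface in up to 2 points.
(b) Checking where it meets the axes: among the integer gridlines, it crosses the z-axis at z ∈ {-1, 1}; the x-axis gridline crossings are at x ∈ {-1, 1}; the y-axis gridline crossings are at y ∈ {-1, 1}.
(c) Fitting integer coefficients to these (and the overall shape) gives p.

3*x^2 - x*y + 3*y^2 + 2*y*z + 3*z^2 - 3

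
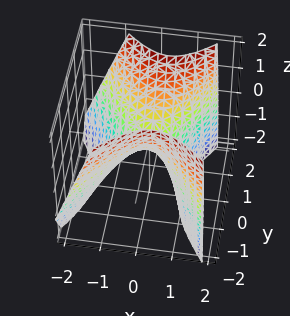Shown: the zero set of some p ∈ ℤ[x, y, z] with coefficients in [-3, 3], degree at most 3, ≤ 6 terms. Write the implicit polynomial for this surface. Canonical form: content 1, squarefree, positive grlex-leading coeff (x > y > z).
First, degree: the shape is more complex than any degree-1 surface, so deg p = 2.
Next, from the visible intercepts: one z-axis crossing is at z = 0; one y-axis crossing is at y = 0.
Finally, together with the visible shape, these determine p as stated.

3*x^2 - x*z - 2*y^2 + 2*z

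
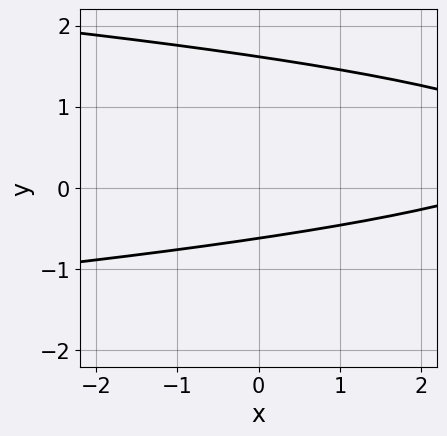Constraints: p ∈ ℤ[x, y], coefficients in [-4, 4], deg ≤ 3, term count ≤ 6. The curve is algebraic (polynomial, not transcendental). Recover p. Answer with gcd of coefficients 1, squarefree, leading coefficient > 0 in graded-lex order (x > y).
3*y^2 + x - 3*y - 3

deg p = 2. The shape is more complex than any degree-1 curve.
Checking where it meets the axes: the curve avoids every integer x-axis point in the box.
Solving for integer coefficients yields p as stated.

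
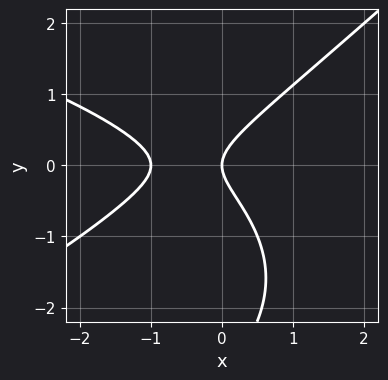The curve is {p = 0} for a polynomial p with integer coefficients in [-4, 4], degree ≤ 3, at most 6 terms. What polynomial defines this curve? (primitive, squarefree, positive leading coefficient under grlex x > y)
Degree: no degree-2 curve has this shape, so deg p = 3.
From the visible intercepts: the x-axis gridline crossings are at x ∈ {-1, 0}; it crosses the y-axis at the gridline y = 0.
Assembling these constraints gives the stated polynomial.

x*y^2 - y^3 + 2*x^2 - 3*y^2 + 2*x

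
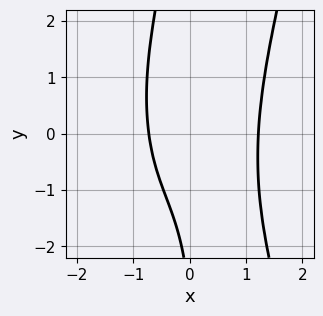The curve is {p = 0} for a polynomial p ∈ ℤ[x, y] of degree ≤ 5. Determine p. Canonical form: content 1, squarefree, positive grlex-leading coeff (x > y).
1. The degree is 4 — a generic line meets the curve in up to 4 points.
2. Reading off the gridlines: it misses every integer gridline on the y-axis.
3. These observations pin down the coefficients.

3*x^4 - x*y^2 - 3*x - y - 3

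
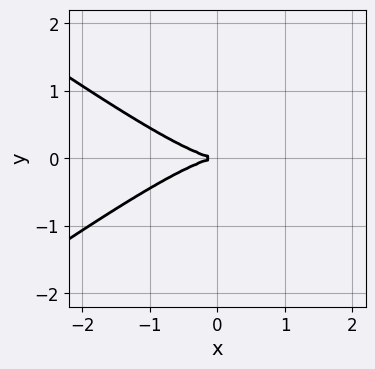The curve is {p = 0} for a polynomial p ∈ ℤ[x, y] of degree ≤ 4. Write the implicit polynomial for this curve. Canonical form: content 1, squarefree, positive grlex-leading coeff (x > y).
deg p = 3.
Symmetries: mirror symmetry y ↦ −y ⇒ only even powers of y.
Checking where it meets the axes: it crosses the x-axis at the gridline x = 0; one y-axis crossing is at y = 0.
Fitting integer coefficients to these (and the overall shape) gives p.

x^3 - 2*x*y^2 + 3*y^2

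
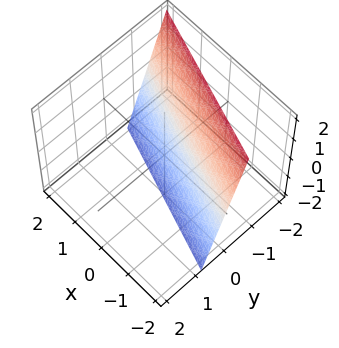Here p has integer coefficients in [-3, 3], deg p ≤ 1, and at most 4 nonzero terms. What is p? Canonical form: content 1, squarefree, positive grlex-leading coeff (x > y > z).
deg p = 1. The surface is flat (a plane).
Observable constraints: it meets the z-axis at z = -2 (among the integer gridlines); it crosses the x-axis at the gridline x = -2.
Together with the visible shape, these determine p as stated.

x + 3*y + z + 2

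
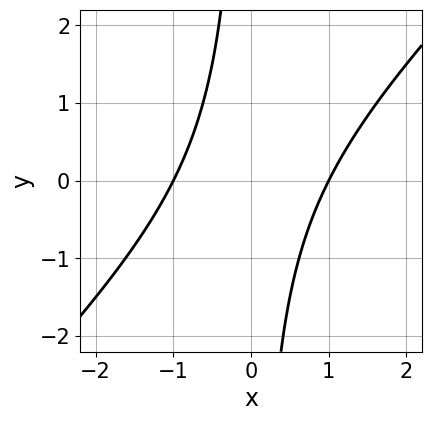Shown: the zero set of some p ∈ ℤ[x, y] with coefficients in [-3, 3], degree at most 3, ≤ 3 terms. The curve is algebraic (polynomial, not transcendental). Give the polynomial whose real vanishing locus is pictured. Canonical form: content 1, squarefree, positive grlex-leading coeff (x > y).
First, deg p = 2.
Next, from the visible intercepts: it misses every integer gridline on the y-axis; among the integer gridlines, it crosses the x-axis at x ∈ {-1, 1}.
Finally, putting this together gives p.

x^2 - x*y - 1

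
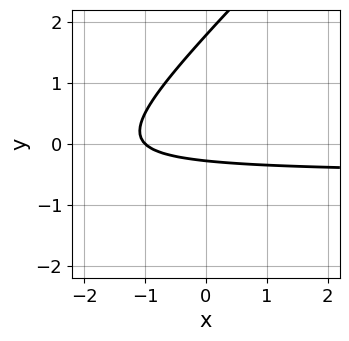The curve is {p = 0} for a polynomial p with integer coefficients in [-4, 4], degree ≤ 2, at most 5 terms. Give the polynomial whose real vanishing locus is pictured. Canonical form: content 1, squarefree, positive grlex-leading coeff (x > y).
2*x*y - 2*y^2 + x + 3*y + 1

The degree is 2 — a generic line meets the curve in up to 2 points.
Checking where it meets the axes: one x-axis crossing is at x = -1.
These observations pin down the coefficients.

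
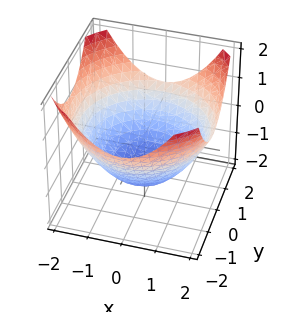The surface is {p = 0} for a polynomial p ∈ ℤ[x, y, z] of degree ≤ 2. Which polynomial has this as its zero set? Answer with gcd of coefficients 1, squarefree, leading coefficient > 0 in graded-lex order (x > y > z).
(a) The degree is 2 — a generic line meets the surface in up to 2 points.
(b) Symmetry: the surface is invariant under rotation about z: p = q(x² + y², z).
(c) Checking where it meets the axes: a circular section at z = 0 has radius between 1 and 2.
(d) These observations pin down the coefficients.

x^2 + y^2 - 2*z - 3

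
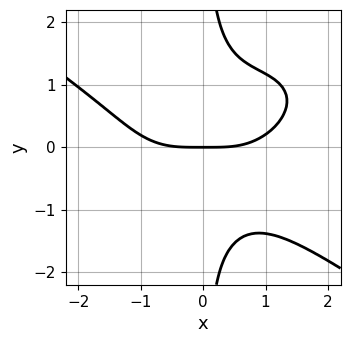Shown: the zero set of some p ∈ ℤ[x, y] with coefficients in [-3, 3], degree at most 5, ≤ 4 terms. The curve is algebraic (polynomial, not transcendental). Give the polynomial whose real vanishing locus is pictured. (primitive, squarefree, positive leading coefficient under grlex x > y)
First, degree: no degree-3 curve has this shape, so deg p = 4.
Next, from the visible intercepts: one y-axis crossing is at y = 0; one x-axis crossing is at x = 0.
Finally, together with the visible shape, these determine p as stated.

x^4 + 3*x*y^3 - 2*x^2*y - 3*y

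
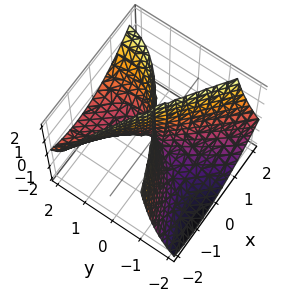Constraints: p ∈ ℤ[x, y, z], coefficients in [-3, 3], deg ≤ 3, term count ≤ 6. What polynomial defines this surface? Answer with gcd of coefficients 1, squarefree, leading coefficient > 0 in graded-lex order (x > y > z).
1. Degree: no degree-2 surface has this shape, so deg p = 3.
2. Reading off the gridlines: the visible z-axis segment lies entirely on the surface; it crosses the x-axis at the gridline x = 0; the y-axis gridline crossings are at y ∈ {0, 1}.
3. Matching integer coefficients to the picture gives p.

x*y^2 + y^3 - 2*y^2*z + 2*x^2 - y^2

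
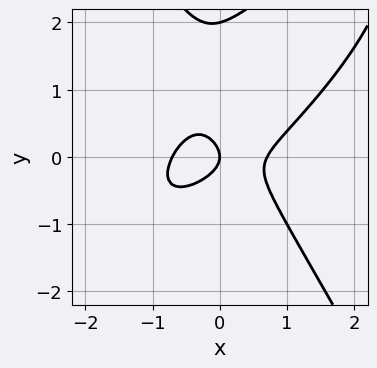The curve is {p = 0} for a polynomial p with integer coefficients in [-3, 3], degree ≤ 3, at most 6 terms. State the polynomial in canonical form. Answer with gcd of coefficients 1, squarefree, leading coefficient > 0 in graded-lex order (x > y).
2*x^3 - 2*x^2*y + y^3 - 2*y^2 - x

(a) The degree is 3 — the shape is more complex than any degree-2 curve.
(b) From the visible intercepts: it crosses the x-axis at the gridline x = 0; the y-axis gridline crossings are at y ∈ {0, 2}.
(c) The integer polynomial consistent with all of this is the stated p.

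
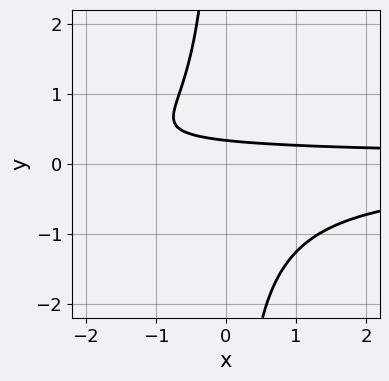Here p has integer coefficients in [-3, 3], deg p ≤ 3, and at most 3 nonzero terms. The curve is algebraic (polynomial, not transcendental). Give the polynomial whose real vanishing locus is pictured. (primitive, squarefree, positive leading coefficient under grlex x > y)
(a) deg p = 3.
(b) Against the integer gridlines: it misses every integer gridline on the x-axis.
(c) Fitting integer coefficients to these (and the overall shape) gives p.

3*x*y^2 + 3*y - 1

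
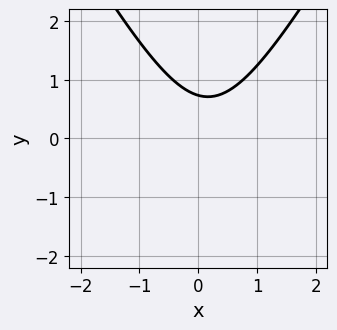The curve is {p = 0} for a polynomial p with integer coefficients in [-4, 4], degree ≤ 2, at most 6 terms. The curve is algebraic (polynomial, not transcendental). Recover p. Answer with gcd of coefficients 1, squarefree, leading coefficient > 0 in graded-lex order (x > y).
3*x^2 - y^2 - x - 2*y + 2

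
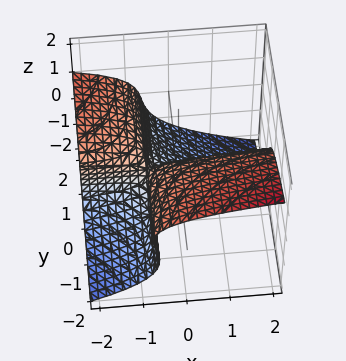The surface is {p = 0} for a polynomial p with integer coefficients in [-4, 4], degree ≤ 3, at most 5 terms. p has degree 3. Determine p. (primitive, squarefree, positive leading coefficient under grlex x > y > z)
x*y*z - 3*z^3 - 3*x*y - 2*y

(a) deg p = 3.
(b) From the axis intercepts and sections: it crosses the y-axis at the gridline y = 0; one z-axis crossing is at z = 0; the visible x-axis segment lies entirely on the surface.
(c) Fitting integer coefficients to these (and the overall shape) gives p.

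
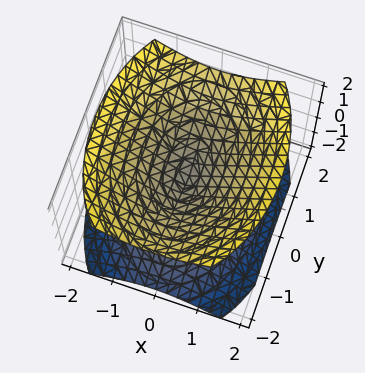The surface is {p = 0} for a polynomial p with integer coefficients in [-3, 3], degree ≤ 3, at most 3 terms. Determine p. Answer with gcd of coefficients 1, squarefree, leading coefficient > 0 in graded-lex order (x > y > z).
2*x^2 + y^2 - 2*z^2

(a) The picture has 2 separate pieces. Treating them together as one polynomial.
(b) Degree: two nappes meeting at a single point; a quadric, so deg p = 2.
(c) Symmetries: the x ↦ −x reflection is a symmetry, so x appears only in even powers; it's symmetric under y → −y, forcing even powers of y; the z ↦ −z reflection is a symmetry, so z appears only in even powers.
(d) Observable constraints: one y-axis crossing is at y = 0; it meets the x-axis at x = 0 (among the integer gridlines).
(e) Together with the visible shape, these determine p as stated.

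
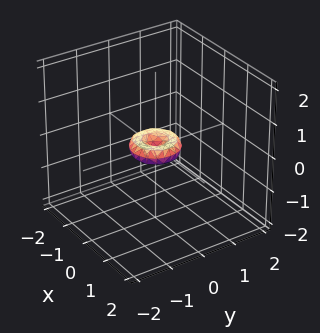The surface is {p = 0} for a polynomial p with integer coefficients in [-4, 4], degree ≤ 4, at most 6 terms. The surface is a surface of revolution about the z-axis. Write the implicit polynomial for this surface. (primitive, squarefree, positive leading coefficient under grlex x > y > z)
2*x^4 + 4*x^2*y^2 + 2*y^4 - x^2 - y^2 + 2*z^2

(a) The degree is 4 — no degree-3 surface has this shape.
(b) Symmetries: rotational symmetry about the z-axis ⇒ p depends on x, y only through x² + y².
(c) From the visible intercepts: it crosses the z-axis at the gridline z = 0; a circular section at z = 0 has radius between 0 and 1; it crosses the y-axis at the gridline y = 0.
(d) Together with the visible shape, these determine p as stated.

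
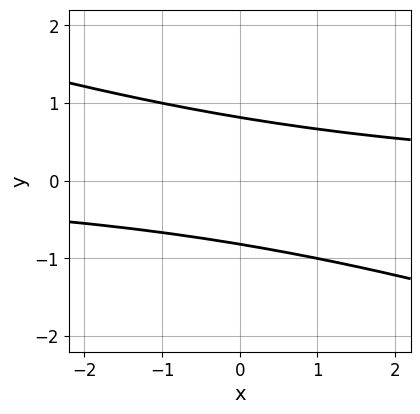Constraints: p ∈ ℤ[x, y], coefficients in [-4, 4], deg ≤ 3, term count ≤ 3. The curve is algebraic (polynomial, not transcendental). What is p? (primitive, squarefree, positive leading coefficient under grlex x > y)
deg p = 2.
Checking where it meets the axes: it misses every integer gridline on the x-axis.
Assembling these constraints gives the stated polynomial.

x*y + 3*y^2 - 2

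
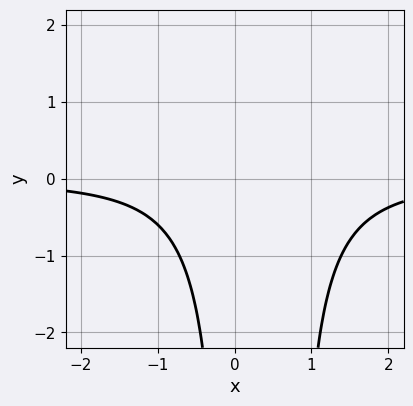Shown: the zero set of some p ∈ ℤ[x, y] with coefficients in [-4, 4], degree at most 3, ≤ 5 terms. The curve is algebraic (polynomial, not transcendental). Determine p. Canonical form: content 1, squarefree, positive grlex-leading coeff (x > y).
deg p = 3. No degree-2 curve has this shape.
Observable constraints: no y-intercept at any integer in the box; it misses every integer gridline on the x-axis.
Matching integer coefficients to the picture gives p.

3*x^2*y - 2*x*y + 3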